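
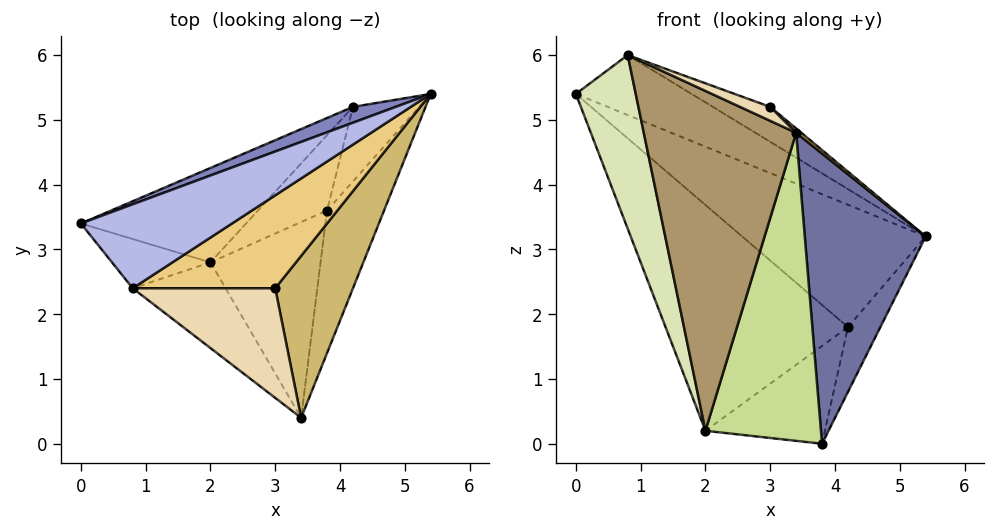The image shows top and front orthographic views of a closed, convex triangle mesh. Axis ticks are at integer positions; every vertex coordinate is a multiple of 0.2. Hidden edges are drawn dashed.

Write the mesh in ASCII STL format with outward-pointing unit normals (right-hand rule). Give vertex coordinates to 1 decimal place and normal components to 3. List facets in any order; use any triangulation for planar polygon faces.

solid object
 facet normal 0.884 -0.420 -0.206
  outer loop
   vertex 3.8 3.6 0.0
   vertex 5.4 5.4 3.2
   vertex 3.4 0.4 4.8
  endloop
 endfacet
 facet normal -0.300 0.946 0.122
  outer loop
   vertex 4.2 5.2 1.8
   vertex 0.0 3.4 5.4
   vertex 5.4 5.4 3.2
  endloop
 endfacet
 facet normal 0.611 0.520 -0.598
  outer loop
   vertex 4.2 5.2 1.8
   vertex 5.4 5.4 3.2
   vertex 3.8 3.6 0.0
  endloop
 endfacet
 facet normal 0.115 0.577 0.808
  outer loop
   vertex 0.8 2.4 6.0
   vertex 5.4 5.4 3.2
   vertex 0.0 3.4 5.4
  endloop
 endfacet
 facet normal -0.587 0.747 -0.312
  outer loop
   vertex 2.0 2.8 0.2
   vertex 0.0 3.4 5.4
   vertex 4.2 5.2 1.8
  endloop
 endfacet
 facet normal -0.387 0.730 -0.563
  outer loop
   vertex 2.0 2.8 0.2
   vertex 4.2 5.2 1.8
   vertex 3.8 3.6 0.0
  endloop
 endfacet
 facet normal 0.301 -0.805 -0.512
  outer loop
   vertex 2.0 2.8 0.2
   vertex 3.8 3.6 0.0
   vertex 3.4 0.4 4.8
  endloop
 endfacet
 facet normal -0.706 -0.681 -0.193
  outer loop
   vertex 2.0 2.8 0.2
   vertex 0.8 2.4 6.0
   vertex 0.0 3.4 5.4
  endloop
 endfacet
 facet normal -0.651 -0.736 -0.186
  outer loop
   vertex 2.0 2.8 0.2
   vertex 3.4 0.4 4.8
   vertex 0.8 2.4 6.0
  endloop
 endfacet
 facet normal 0.655 -0.020 0.756
  outer loop
   vertex 3.0 2.4 5.2
   vertex 3.4 0.4 4.8
   vertex 5.4 5.4 3.2
  endloop
 endfacet
 facet normal 0.322 0.333 0.886
  outer loop
   vertex 3.0 2.4 5.2
   vertex 5.4 5.4 3.2
   vertex 0.8 2.4 6.0
  endloop
 endfacet
 facet normal 0.339 -0.119 0.933
  outer loop
   vertex 3.0 2.4 5.2
   vertex 0.8 2.4 6.0
   vertex 3.4 0.4 4.8
  endloop
 endfacet
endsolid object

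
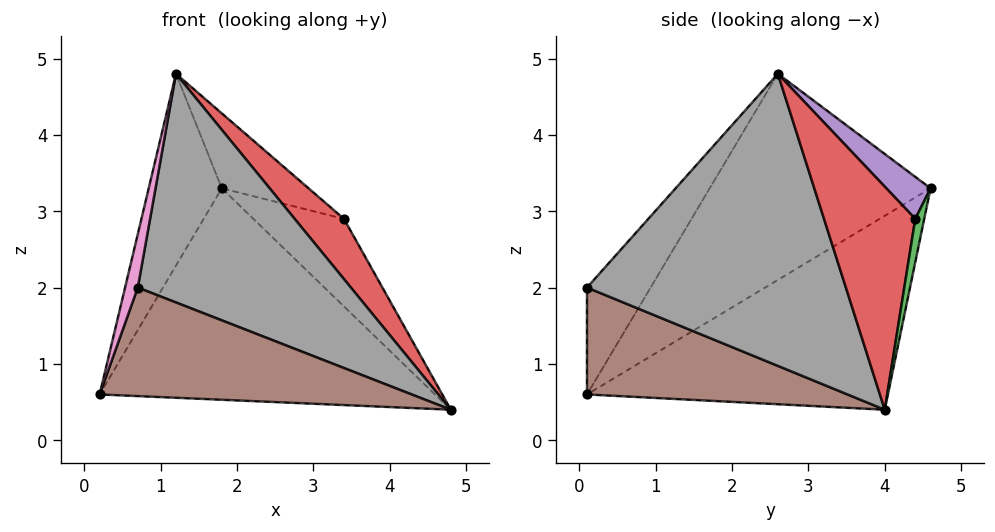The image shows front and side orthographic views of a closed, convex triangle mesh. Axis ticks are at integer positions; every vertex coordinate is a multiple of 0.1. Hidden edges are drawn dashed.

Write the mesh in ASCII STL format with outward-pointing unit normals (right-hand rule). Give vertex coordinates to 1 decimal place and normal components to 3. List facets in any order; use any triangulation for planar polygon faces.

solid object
 facet normal -0.510 0.569 -0.645
  outer loop
   vertex 1.8 4.6 3.3
   vertex 4.8 4.0 0.4
   vertex 0.2 0.1 0.6
  endloop
 endfacet
 facet normal -0.949 0.314 0.039
  outer loop
   vertex 1.2 2.6 4.8
   vertex 1.8 4.6 3.3
   vertex 0.2 0.1 0.6
  endloop
 endfacet
 facet normal 0.098 0.990 -0.104
  outer loop
   vertex 3.4 4.4 2.9
   vertex 4.8 4.0 0.4
   vertex 1.8 4.6 3.3
  endloop
 endfacet
 facet normal 0.765 -0.413 0.494
  outer loop
   vertex 3.4 4.4 2.9
   vertex 1.2 2.6 4.8
   vertex 4.8 4.0 0.4
  endloop
 endfacet
 facet normal 0.268 0.525 0.808
  outer loop
   vertex 3.4 4.4 2.9
   vertex 1.8 4.6 3.3
   vertex 1.2 2.6 4.8
  endloop
 endfacet
 facet normal 0.625 -0.748 -0.223
  outer loop
   vertex 0.7 0.1 2.0
   vertex 0.2 0.1 0.6
   vertex 4.8 4.0 0.4
  endloop
 endfacet
 facet normal -0.925 -0.185 0.331
  outer loop
   vertex 0.7 0.1 2.0
   vertex 1.2 2.6 4.8
   vertex 0.2 0.1 0.6
  endloop
 endfacet
 facet normal 0.709 -0.584 0.395
  outer loop
   vertex 0.7 0.1 2.0
   vertex 4.8 4.0 0.4
   vertex 1.2 2.6 4.8
  endloop
 endfacet
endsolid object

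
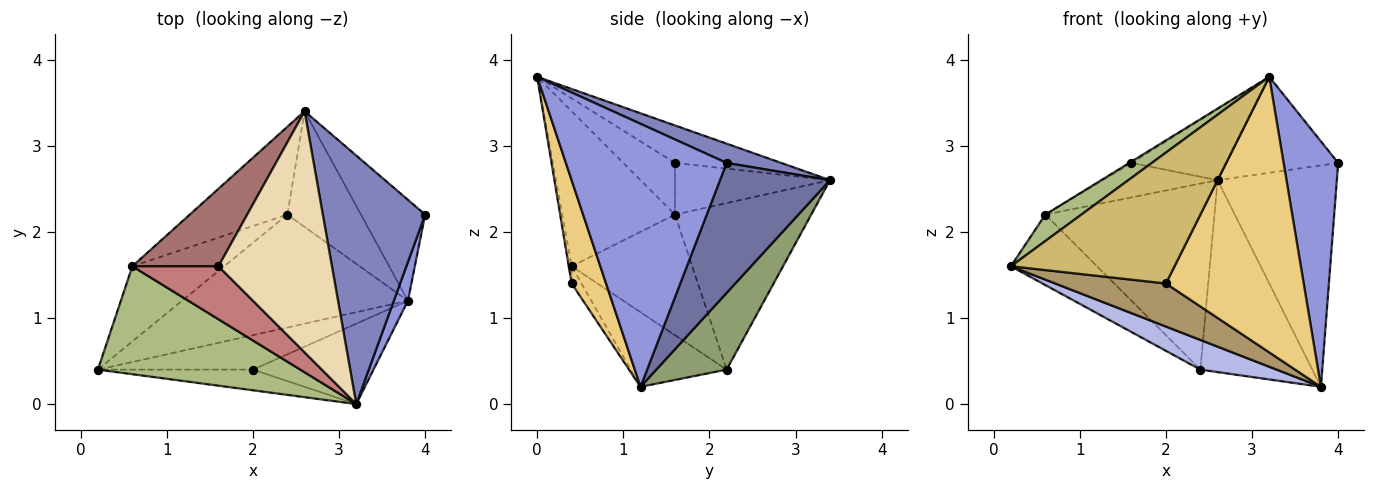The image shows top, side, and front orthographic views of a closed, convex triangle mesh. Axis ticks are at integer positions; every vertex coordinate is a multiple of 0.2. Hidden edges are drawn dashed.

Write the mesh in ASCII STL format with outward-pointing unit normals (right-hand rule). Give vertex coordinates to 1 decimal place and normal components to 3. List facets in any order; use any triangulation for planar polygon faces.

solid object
 facet normal 0.643 0.697 -0.318
  outer loop
   vertex 3.8 1.2 0.2
   vertex 2.6 3.4 2.6
   vertex 4.0 2.2 2.8
  endloop
 endfacet
 facet normal 0.173 0.355 0.919
  outer loop
   vertex 3.2 0.0 3.8
   vertex 4.0 2.2 2.8
   vertex 2.6 3.4 2.6
  endloop
 endfacet
 facet normal 0.946 -0.321 0.051
  outer loop
   vertex 3.2 0.0 3.8
   vertex 3.8 1.2 0.2
   vertex 4.0 2.2 2.8
  endloop
 endfacet
 facet normal -0.304 -0.242 -0.921
  outer loop
   vertex 2.4 2.2 0.4
   vertex 3.8 1.2 0.2
   vertex 0.2 0.4 1.6
  endloop
 endfacet
 facet normal 0.474 0.754 -0.454
  outer loop
   vertex 2.4 2.2 0.4
   vertex 2.6 3.4 2.6
   vertex 3.8 1.2 0.2
  endloop
 endfacet
 facet normal -0.597 -0.191 0.779
  outer loop
   vertex 0.6 1.6 2.2
   vertex 0.2 0.4 1.6
   vertex 3.2 0.0 3.8
  endloop
 endfacet
 facet normal -0.692 0.494 -0.527
  outer loop
   vertex 0.6 1.6 2.2
   vertex 2.4 2.2 0.4
   vertex 0.2 0.4 1.6
  endloop
 endfacet
 facet normal -0.589 0.731 -0.345
  outer loop
   vertex 0.6 1.6 2.2
   vertex 2.6 3.4 2.6
   vertex 2.4 2.2 0.4
  endloop
 endfacet
 facet normal -0.069 -0.779 -0.623
  outer loop
   vertex 2.0 0.4 1.4
   vertex 0.2 0.4 1.6
   vertex 3.8 1.2 0.2
  endloop
 endfacet
 facet normal -0.017 -0.988 -0.156
  outer loop
   vertex 2.0 0.4 1.4
   vertex 3.2 0.0 3.8
   vertex 0.2 0.4 1.6
  endloop
 endfacet
 facet normal 0.233 -0.933 -0.272
  outer loop
   vertex 2.0 0.4 1.4
   vertex 3.8 1.2 0.2
   vertex 3.2 0.0 3.8
  endloop
 endfacet
 facet normal -0.302 0.269 0.914
  outer loop
   vertex 1.6 1.6 2.8
   vertex 3.2 0.0 3.8
   vertex 2.6 3.4 2.6
  endloop
 endfacet
 facet normal -0.481 0.356 0.801
  outer loop
   vertex 1.6 1.6 2.8
   vertex 2.6 3.4 2.6
   vertex 0.6 1.6 2.2
  endloop
 endfacet
 facet normal -0.514 0.021 0.857
  outer loop
   vertex 1.6 1.6 2.8
   vertex 0.6 1.6 2.2
   vertex 3.2 0.0 3.8
  endloop
 endfacet
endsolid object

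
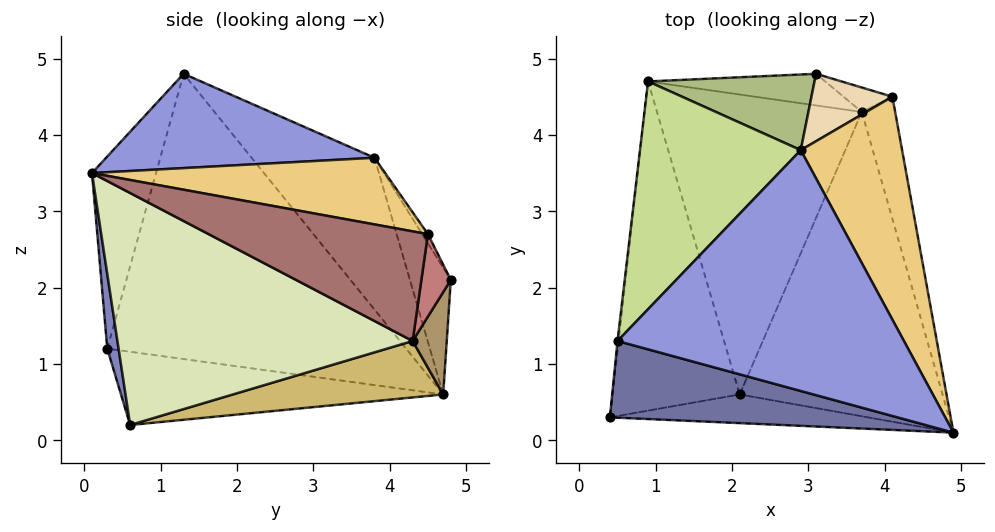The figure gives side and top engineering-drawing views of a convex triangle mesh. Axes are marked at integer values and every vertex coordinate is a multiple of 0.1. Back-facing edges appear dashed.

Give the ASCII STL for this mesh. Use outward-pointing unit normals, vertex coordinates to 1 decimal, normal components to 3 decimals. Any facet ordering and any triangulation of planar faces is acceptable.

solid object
 facet normal -0.179 -0.947 0.268
  outer loop
   vertex 0.5 1.3 4.8
   vertex 0.4 0.3 1.2
   vertex 4.9 0.1 3.5
  endloop
 endfacet
 facet normal 0.057 -0.979 -0.197
  outer loop
   vertex 2.1 0.6 0.2
   vertex 4.9 0.1 3.5
   vertex 0.4 0.3 1.2
  endloop
 endfacet
 facet normal 0.311 0.117 0.943
  outer loop
   vertex 2.9 3.8 3.7
   vertex 0.5 1.3 4.8
   vertex 4.9 0.1 3.5
  endloop
 endfacet
 facet normal -0.498 -0.061 -0.865
  outer loop
   vertex 0.9 4.7 0.6
   vertex 2.1 0.6 0.2
   vertex 0.4 0.3 1.2
  endloop
 endfacet
 facet normal -0.994 0.112 -0.004
  outer loop
   vertex 0.9 4.7 0.6
   vertex 0.4 0.3 1.2
   vertex 0.5 1.3 4.8
  endloop
 endfacet
 facet normal -0.353 0.813 0.464
  outer loop
   vertex 0.9 4.7 0.6
   vertex 2.9 3.8 3.7
   vertex 3.1 4.8 2.1
  endloop
 endfacet
 facet normal -0.491 0.700 0.520
  outer loop
   vertex 0.9 4.7 0.6
   vertex 0.5 1.3 4.8
   vertex 2.9 3.8 3.7
  endloop
 endfacet
 facet normal 0.746 -0.129 -0.653
  outer loop
   vertex 3.7 4.3 1.3
   vertex 4.9 0.1 3.5
   vertex 2.1 0.6 0.2
  endloop
 endfacet
 facet normal 0.225 0.893 -0.389
  outer loop
   vertex 3.7 4.3 1.3
   vertex 0.9 4.7 0.6
   vertex 3.1 4.8 2.1
  endloop
 endfacet
 facet normal 0.262 0.169 -0.950
  outer loop
   vertex 3.7 4.3 1.3
   vertex 2.1 0.6 0.2
   vertex 0.9 4.7 0.6
  endloop
 endfacet
 facet normal 0.533 0.244 0.810
  outer loop
   vertex 4.1 4.5 2.7
   vertex 2.9 3.8 3.7
   vertex 4.9 0.1 3.5
  endloop
 endfacet
 facet normal -0.059 0.850 0.524
  outer loop
   vertex 4.1 4.5 2.7
   vertex 3.1 4.8 2.1
   vertex 2.9 3.8 3.7
  endloop
 endfacet
 facet normal 0.950 0.120 -0.289
  outer loop
   vertex 4.1 4.5 2.7
   vertex 4.9 0.1 3.5
   vertex 3.7 4.3 1.3
  endloop
 endfacet
 facet normal 0.409 0.879 -0.243
  outer loop
   vertex 4.1 4.5 2.7
   vertex 3.7 4.3 1.3
   vertex 3.1 4.8 2.1
  endloop
 endfacet
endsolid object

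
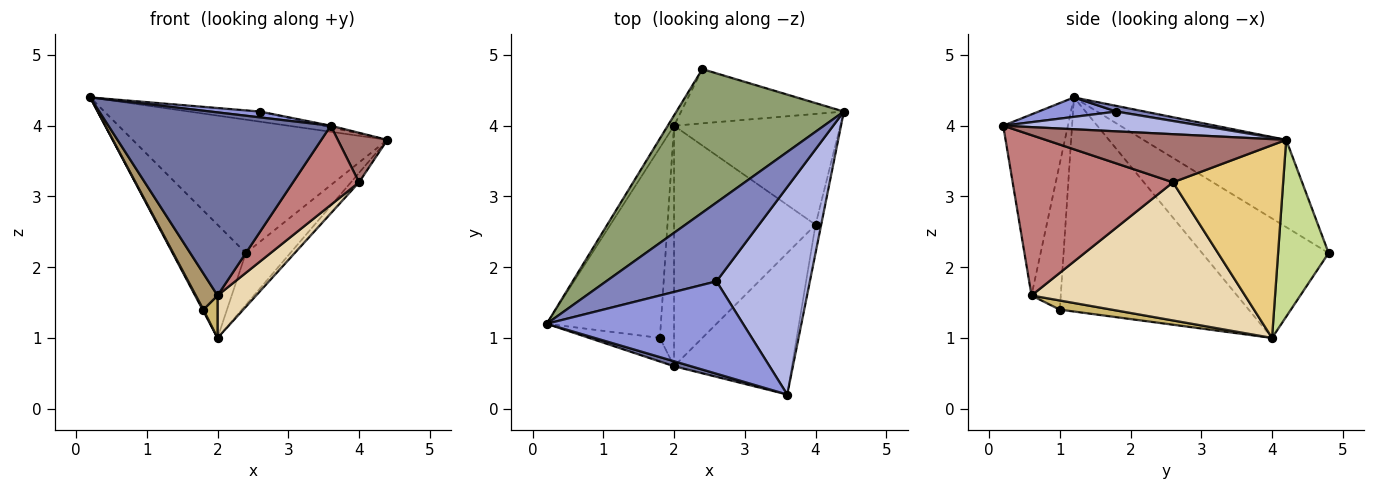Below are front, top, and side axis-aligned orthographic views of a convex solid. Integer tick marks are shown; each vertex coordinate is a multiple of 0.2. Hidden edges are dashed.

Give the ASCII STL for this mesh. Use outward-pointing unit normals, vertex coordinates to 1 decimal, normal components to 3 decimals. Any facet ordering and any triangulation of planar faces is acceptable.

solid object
 facet normal -0.279 -0.960 0.026
  outer loop
   vertex 2.0 0.6 1.6
   vertex 3.6 0.2 4.0
   vertex 0.2 1.2 4.4
  endloop
 endfacet
 facet normal 0.051 0.127 0.991
  outer loop
   vertex 2.6 1.8 4.2
   vertex 4.4 4.2 3.8
   vertex 0.2 1.2 4.4
  endloop
 endfacet
 facet normal 0.098 -0.063 0.993
  outer loop
   vertex 2.6 1.8 4.2
   vertex 0.2 1.2 4.4
   vertex 3.6 0.2 4.0
  endloop
 endfacet
 facet normal 0.207 0.007 0.978
  outer loop
   vertex 2.6 1.8 4.2
   vertex 3.6 0.2 4.0
   vertex 4.4 4.2 3.8
  endloop
 endfacet
 facet normal -0.357 0.636 0.684
  outer loop
   vertex 2.4 4.8 2.2
   vertex 0.2 1.2 4.4
   vertex 4.4 4.2 3.8
  endloop
 endfacet
 facet normal -0.865 0.501 -0.046
  outer loop
   vertex 2.4 4.8 2.2
   vertex 2.0 4.0 1.0
   vertex 0.2 1.2 4.4
  endloop
 endfacet
 facet normal 0.618 0.544 -0.568
  outer loop
   vertex 2.4 4.8 2.2
   vertex 4.4 4.2 3.8
   vertex 2.0 4.0 1.0
  endloop
 endfacet
 facet normal -0.882 -0.004 -0.470
  outer loop
   vertex 1.8 1.0 1.4
   vertex 0.2 1.2 4.4
   vertex 2.0 4.0 1.0
  endloop
 endfacet
 facet normal -0.749 -0.555 -0.362
  outer loop
   vertex 1.8 1.0 1.4
   vertex 2.0 0.6 1.6
   vertex 0.2 1.2 4.4
  endloop
 endfacet
 facet normal 0.537 -0.147 -0.831
  outer loop
   vertex 1.8 1.0 1.4
   vertex 2.0 4.0 1.0
   vertex 2.0 0.6 1.6
  endloop
 endfacet
 facet normal 0.756 0.055 -0.652
  outer loop
   vertex 4.0 2.6 3.2
   vertex 2.0 4.0 1.0
   vertex 4.4 4.2 3.8
  endloop
 endfacet
 facet normal 0.693 -0.125 -0.710
  outer loop
   vertex 4.0 2.6 3.2
   vertex 2.0 0.6 1.6
   vertex 2.0 4.0 1.0
  endloop
 endfacet
 facet normal 0.973 -0.200 -0.114
  outer loop
   vertex 4.0 2.6 3.2
   vertex 4.4 4.2 3.8
   vertex 3.6 0.2 4.0
  endloop
 endfacet
 facet normal 0.765 -0.315 -0.562
  outer loop
   vertex 4.0 2.6 3.2
   vertex 3.6 0.2 4.0
   vertex 2.0 0.6 1.6
  endloop
 endfacet
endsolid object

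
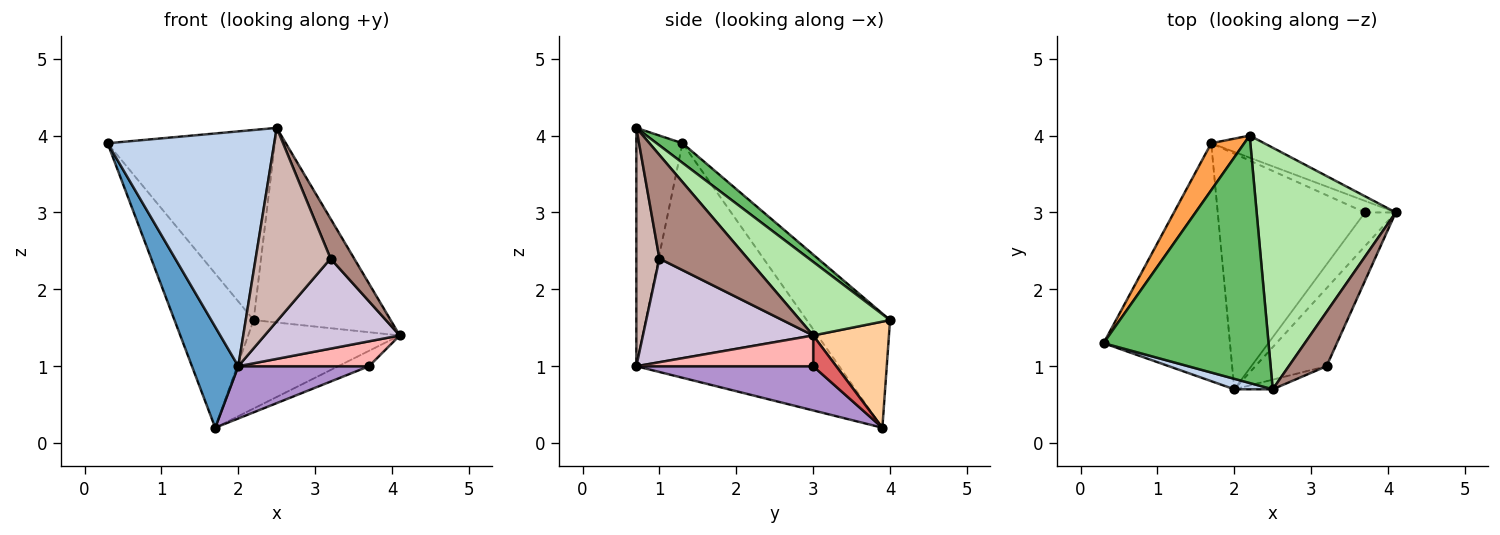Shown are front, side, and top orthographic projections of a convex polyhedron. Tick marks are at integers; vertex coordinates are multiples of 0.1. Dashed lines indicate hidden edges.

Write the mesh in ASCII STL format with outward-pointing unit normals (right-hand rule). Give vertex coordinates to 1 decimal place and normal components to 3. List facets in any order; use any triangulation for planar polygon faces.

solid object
 facet normal -0.863 -0.197 -0.465
  outer loop
   vertex 2.0 0.7 1.0
   vertex 0.3 1.3 3.9
   vertex 1.7 3.9 0.2
  endloop
 endfacet
 facet normal -0.267 -0.963 0.043
  outer loop
   vertex 2.5 0.7 4.1
   vertex 0.3 1.3 3.9
   vertex 2.0 0.7 1.0
  endloop
 endfacet
 facet normal -0.710 0.674 0.205
  outer loop
   vertex 2.2 4.0 1.6
   vertex 1.7 3.9 0.2
   vertex 0.3 1.3 3.9
  endloop
 endfacet
 facet normal 0.436 0.873 -0.218
  outer loop
   vertex 2.2 4.0 1.6
   vertex 4.1 3.0 1.4
   vertex 1.7 3.9 0.2
  endloop
 endfacet
 facet normal 0.094 0.607 0.789
  outer loop
   vertex 2.2 4.0 1.6
   vertex 0.3 1.3 3.9
   vertex 2.5 0.7 4.1
  endloop
 endfacet
 facet normal 0.381 0.580 0.720
  outer loop
   vertex 2.2 4.0 1.6
   vertex 2.5 0.7 4.1
   vertex 4.1 3.0 1.4
  endloop
 endfacet
 facet normal 0.514 0.686 -0.514
  outer loop
   vertex 3.7 3.0 1.0
   vertex 1.7 3.9 0.2
   vertex 4.1 3.0 1.4
  endloop
 endfacet
 facet normal 0.627 -0.463 -0.627
  outer loop
   vertex 3.7 3.0 1.0
   vertex 4.1 3.0 1.4
   vertex 2.0 0.7 1.0
  endloop
 endfacet
 facet normal 0.281 -0.208 -0.937
  outer loop
   vertex 3.7 3.0 1.0
   vertex 2.0 0.7 1.0
   vertex 1.7 3.9 0.2
  endloop
 endfacet
 facet normal 0.690 -0.547 -0.474
  outer loop
   vertex 3.2 1.0 2.4
   vertex 2.0 0.7 1.0
   vertex 4.1 3.0 1.4
  endloop
 endfacet
 facet normal 0.911 -0.244 0.332
  outer loop
   vertex 3.2 1.0 2.4
   vertex 4.1 3.0 1.4
   vertex 2.5 0.7 4.1
  endloop
 endfacet
 facet normal 0.294 -0.955 -0.047
  outer loop
   vertex 3.2 1.0 2.4
   vertex 2.5 0.7 4.1
   vertex 2.0 0.7 1.0
  endloop
 endfacet
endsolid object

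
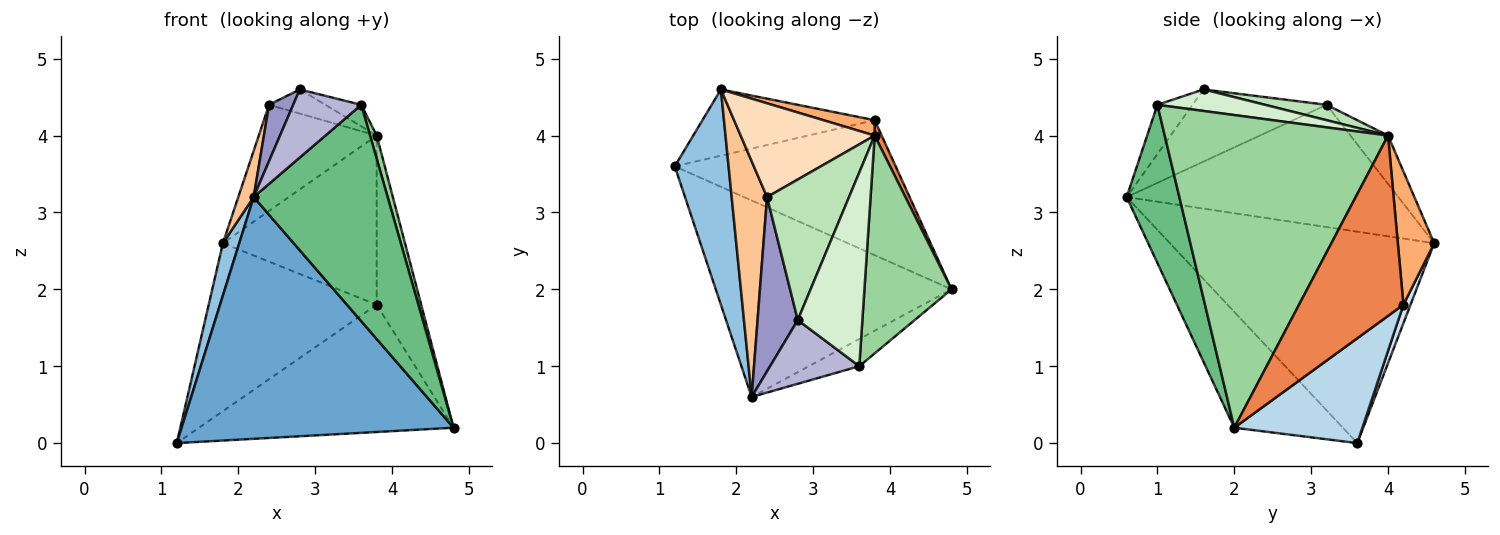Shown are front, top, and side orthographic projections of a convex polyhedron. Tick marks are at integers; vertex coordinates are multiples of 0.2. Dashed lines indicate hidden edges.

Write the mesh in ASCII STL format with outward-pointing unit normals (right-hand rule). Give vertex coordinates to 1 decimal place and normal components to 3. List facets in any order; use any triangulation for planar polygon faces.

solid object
 facet normal -0.296 -0.741 -0.602
  outer loop
   vertex 2.2 0.6 3.2
   vertex 1.2 3.6 0.0
   vertex 4.8 2.0 0.2
  endloop
 endfacet
 facet normal -0.967 -0.060 0.246
  outer loop
   vertex 1.8 4.6 2.6
   vertex 1.2 3.6 0.0
   vertex 2.2 0.6 3.2
  endloop
 endfacet
 facet normal 0.326 0.649 -0.688
  outer loop
   vertex 3.8 4.2 1.8
   vertex 4.8 2.0 0.2
   vertex 1.2 3.6 0.0
  endloop
 endfacet
 facet normal 0.039 0.930 -0.367
  outer loop
   vertex 3.8 4.2 1.8
   vertex 1.2 3.6 0.0
   vertex 1.8 4.6 2.6
  endloop
 endfacet
 facet normal 0.919 0.392 0.036
  outer loop
   vertex 3.8 4.2 1.8
   vertex 3.8 4.0 4.0
   vertex 4.8 2.0 0.2
  endloop
 endfacet
 facet normal 0.229 0.969 0.088
  outer loop
   vertex 3.8 4.2 1.8
   vertex 1.8 4.6 2.6
   vertex 3.8 4.0 4.0
  endloop
 endfacet
 facet normal -0.959 -0.054 0.278
  outer loop
   vertex 2.4 3.2 4.4
   vertex 1.8 4.6 2.6
   vertex 2.2 0.6 3.2
  endloop
 endfacet
 facet normal -0.232 0.729 0.644
  outer loop
   vertex 2.4 3.2 4.4
   vertex 3.8 4.0 4.0
   vertex 1.8 4.6 2.6
  endloop
 endfacet
 facet normal 0.364 -0.924 -0.116
  outer loop
   vertex 3.6 1.0 4.4
   vertex 2.2 0.6 3.2
   vertex 4.8 2.0 0.2
  endloop
 endfacet
 facet normal 0.963 -0.028 0.268
  outer loop
   vertex 3.6 1.0 4.4
   vertex 4.8 2.0 0.2
   vertex 3.8 4.0 4.0
  endloop
 endfacet
 facet normal 0.182 0.167 0.969
  outer loop
   vertex 2.8 1.6 4.6
   vertex 3.8 4.0 4.0
   vertex 2.4 3.2 4.4
  endloop
 endfacet
 facet normal 0.314 0.105 0.943
  outer loop
   vertex 2.8 1.6 4.6
   vertex 3.6 1.0 4.4
   vertex 3.8 4.0 4.0
  endloop
 endfacet
 facet normal -0.863 -0.156 0.481
  outer loop
   vertex 2.8 1.6 4.6
   vertex 2.4 3.2 4.4
   vertex 2.2 0.6 3.2
  endloop
 endfacet
 facet normal -0.353 -0.683 0.639
  outer loop
   vertex 2.8 1.6 4.6
   vertex 2.2 0.6 3.2
   vertex 3.6 1.0 4.4
  endloop
 endfacet
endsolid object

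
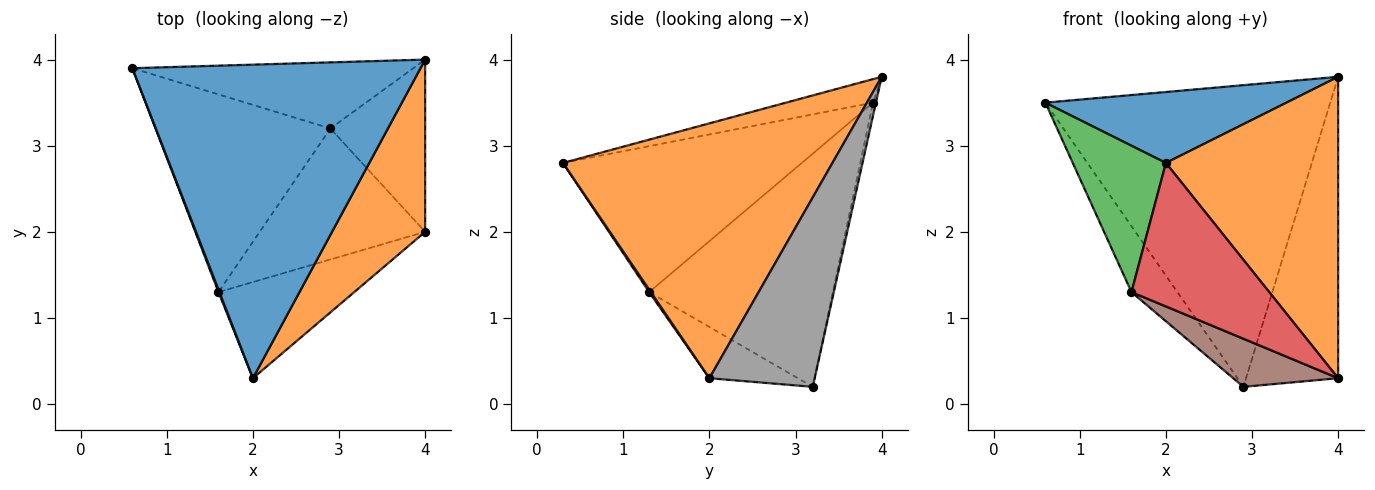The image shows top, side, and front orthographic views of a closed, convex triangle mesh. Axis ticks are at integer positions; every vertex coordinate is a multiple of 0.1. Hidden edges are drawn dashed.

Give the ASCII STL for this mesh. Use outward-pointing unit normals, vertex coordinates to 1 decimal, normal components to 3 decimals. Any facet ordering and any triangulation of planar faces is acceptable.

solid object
 facet normal -0.079 -0.220 0.972
  outer loop
   vertex 4.0 4.0 3.8
   vertex 0.6 3.9 3.5
   vertex 2.0 0.3 2.8
  endloop
 endfacet
 facet normal 0.805 -0.515 0.294
  outer loop
   vertex 4.0 4.0 3.8
   vertex 2.0 0.3 2.8
   vertex 4.0 2.0 0.3
  endloop
 endfacet
 facet normal -0.932 -0.363 0.006
  outer loop
   vertex 1.6 1.3 1.3
   vertex 2.0 0.3 2.8
   vertex 0.6 3.9 3.5
  endloop
 endfacet
 facet normal 0.010 -0.831 -0.557
  outer loop
   vertex 1.6 1.3 1.3
   vertex 4.0 2.0 0.3
   vertex 2.0 0.3 2.8
  endloop
 endfacet
 facet normal -0.784 0.196 -0.588
  outer loop
   vertex 2.9 3.2 0.2
   vertex 1.6 1.3 1.3
   vertex 0.6 3.9 3.5
  endloop
 endfacet
 facet normal -0.279 -0.331 -0.901
  outer loop
   vertex 2.9 3.2 0.2
   vertex 4.0 2.0 0.3
   vertex 1.6 1.3 1.3
  endloop
 endfacet
 facet normal -0.010 0.977 -0.214
  outer loop
   vertex 2.9 3.2 0.2
   vertex 0.6 3.9 3.5
   vertex 4.0 4.0 3.8
  endloop
 endfacet
 facet normal 0.704 0.616 -0.352
  outer loop
   vertex 2.9 3.2 0.2
   vertex 4.0 4.0 3.8
   vertex 4.0 2.0 0.3
  endloop
 endfacet
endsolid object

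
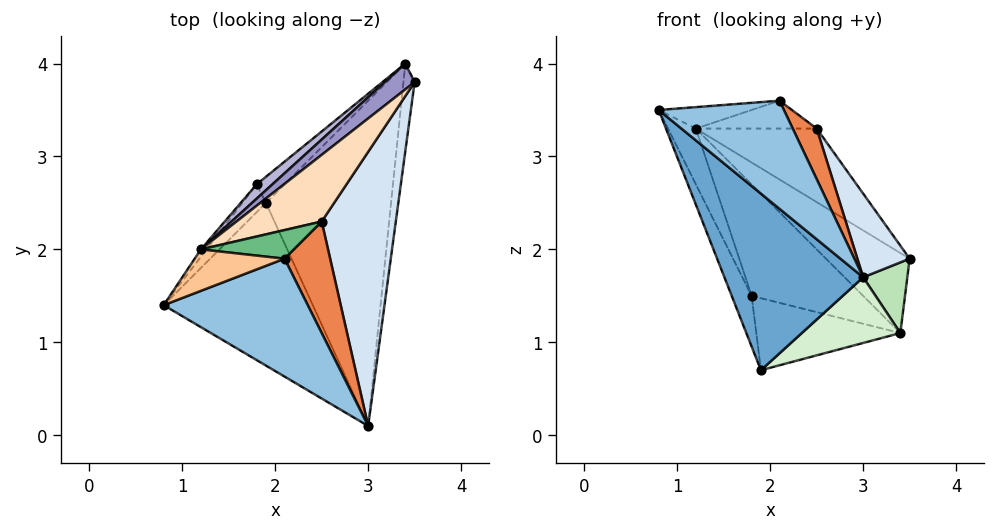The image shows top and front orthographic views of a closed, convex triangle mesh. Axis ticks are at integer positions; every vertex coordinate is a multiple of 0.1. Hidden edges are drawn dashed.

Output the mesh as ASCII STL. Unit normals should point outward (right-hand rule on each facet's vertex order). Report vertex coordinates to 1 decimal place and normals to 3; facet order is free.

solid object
 facet normal -0.703 -0.523 -0.482
  outer loop
   vertex 1.9 2.5 0.7
   vertex 3.0 0.1 1.7
   vertex 0.8 1.4 3.5
  endloop
 endfacet
 facet normal 0.199 -0.663 0.722
  outer loop
   vertex 2.1 1.9 3.6
   vertex 0.8 1.4 3.5
   vertex 3.0 0.1 1.7
  endloop
 endfacet
 facet normal -0.903 0.376 -0.207
  outer loop
   vertex 1.8 2.7 1.5
   vertex 1.9 2.5 0.7
   vertex 0.8 1.4 3.5
  endloop
 endfacet
 facet normal 0.871 -0.143 0.469
  outer loop
   vertex 2.5 2.3 3.3
   vertex 3.0 0.1 1.7
   vertex 3.5 3.8 1.9
  endloop
 endfacet
 facet normal 0.739 -0.278 0.614
  outer loop
   vertex 2.5 2.3 3.3
   vertex 2.1 1.9 3.6
   vertex 3.0 0.1 1.7
  endloop
 endfacet
 facet normal -0.841 0.537 -0.072
  outer loop
   vertex 1.2 2.0 3.3
   vertex 1.8 2.7 1.5
   vertex 0.8 1.4 3.5
  endloop
 endfacet
 facet normal -0.238 0.446 0.863
  outer loop
   vertex 1.2 2.0 3.3
   vertex 0.8 1.4 3.5
   vertex 2.1 1.9 3.6
  endloop
 endfacet
 facet normal -0.169 0.730 0.662
  outer loop
   vertex 1.2 2.0 3.3
   vertex 2.5 2.3 3.3
   vertex 3.5 3.8 1.9
  endloop
 endfacet
 facet normal -0.159 0.689 0.707
  outer loop
   vertex 1.2 2.0 3.3
   vertex 2.1 1.9 3.6
   vertex 2.5 2.3 3.3
  endloop
 endfacet
 facet normal -0.647 0.717 -0.260
  outer loop
   vertex 3.4 4.0 1.1
   vertex 1.9 2.5 0.7
   vertex 1.8 2.7 1.5
  endloop
 endfacet
 facet normal 0.980 -0.124 -0.154
  outer loop
   vertex 3.4 4.0 1.1
   vertex 3.5 3.8 1.9
   vertex 3.0 0.1 1.7
  endloop
 endfacet
 facet normal 0.417 -0.180 -0.891
  outer loop
   vertex 3.4 4.0 1.1
   vertex 3.0 0.1 1.7
   vertex 1.9 2.5 0.7
  endloop
 endfacet
 facet normal -0.487 0.831 0.269
  outer loop
   vertex 3.4 4.0 1.1
   vertex 1.2 2.0 3.3
   vertex 3.5 3.8 1.9
  endloop
 endfacet
 facet normal -0.612 0.784 0.101
  outer loop
   vertex 3.4 4.0 1.1
   vertex 1.8 2.7 1.5
   vertex 1.2 2.0 3.3
  endloop
 endfacet
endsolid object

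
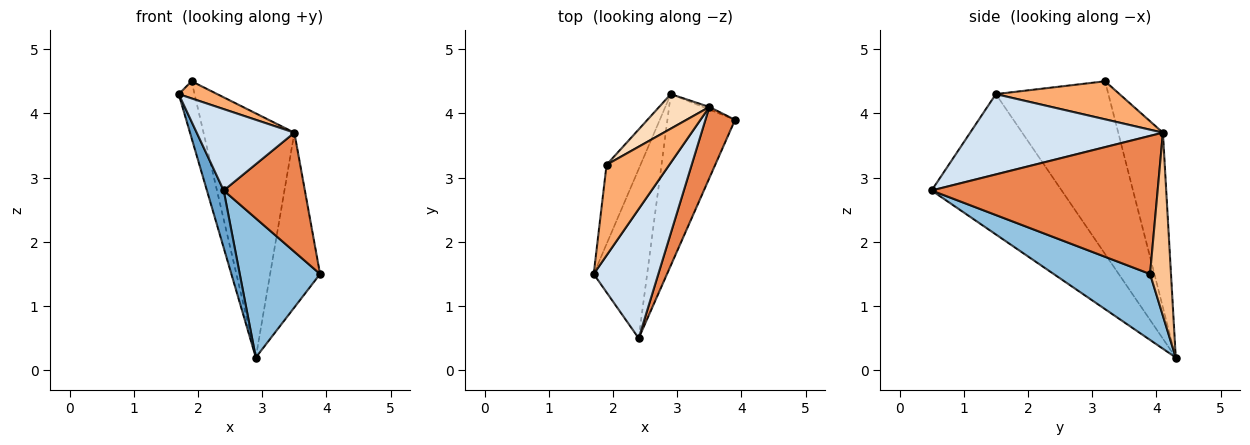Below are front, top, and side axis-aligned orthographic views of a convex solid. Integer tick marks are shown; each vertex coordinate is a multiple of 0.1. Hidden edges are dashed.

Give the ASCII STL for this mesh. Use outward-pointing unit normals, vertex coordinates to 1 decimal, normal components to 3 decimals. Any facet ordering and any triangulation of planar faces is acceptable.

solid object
 facet normal -0.928 -0.120 -0.353
  outer loop
   vertex 2.9 4.3 0.2
   vertex 2.4 0.5 2.8
   vertex 1.7 1.5 4.3
  endloop
 endfacet
 facet normal 0.603 -0.503 -0.619
  outer loop
   vertex 2.9 4.3 0.2
   vertex 3.9 3.9 1.5
   vertex 2.4 0.5 2.8
  endloop
 endfacet
 facet normal -0.972 0.137 -0.191
  outer loop
   vertex 1.9 3.2 4.5
   vertex 2.9 4.3 0.2
   vertex 1.7 1.5 4.3
  endloop
 endfacet
 facet normal 0.725 -0.367 0.583
  outer loop
   vertex 3.5 4.1 3.7
   vertex 1.7 1.5 4.3
   vertex 2.4 0.5 2.8
  endloop
 endfacet
 facet normal 0.923 -0.331 0.198
  outer loop
   vertex 3.5 4.1 3.7
   vertex 2.4 0.5 2.8
   vertex 3.9 3.9 1.5
  endloop
 endfacet
 facet normal 0.512 -0.160 0.844
  outer loop
   vertex 3.5 4.1 3.7
   vertex 1.9 3.2 4.5
   vertex 1.7 1.5 4.3
  endloop
 endfacet
 facet normal 0.387 0.922 -0.014
  outer loop
   vertex 3.5 4.1 3.7
   vertex 3.9 3.9 1.5
   vertex 2.9 4.3 0.2
  endloop
 endfacet
 facet normal -0.438 0.890 0.126
  outer loop
   vertex 3.5 4.1 3.7
   vertex 2.9 4.3 0.2
   vertex 1.9 3.2 4.5
  endloop
 endfacet
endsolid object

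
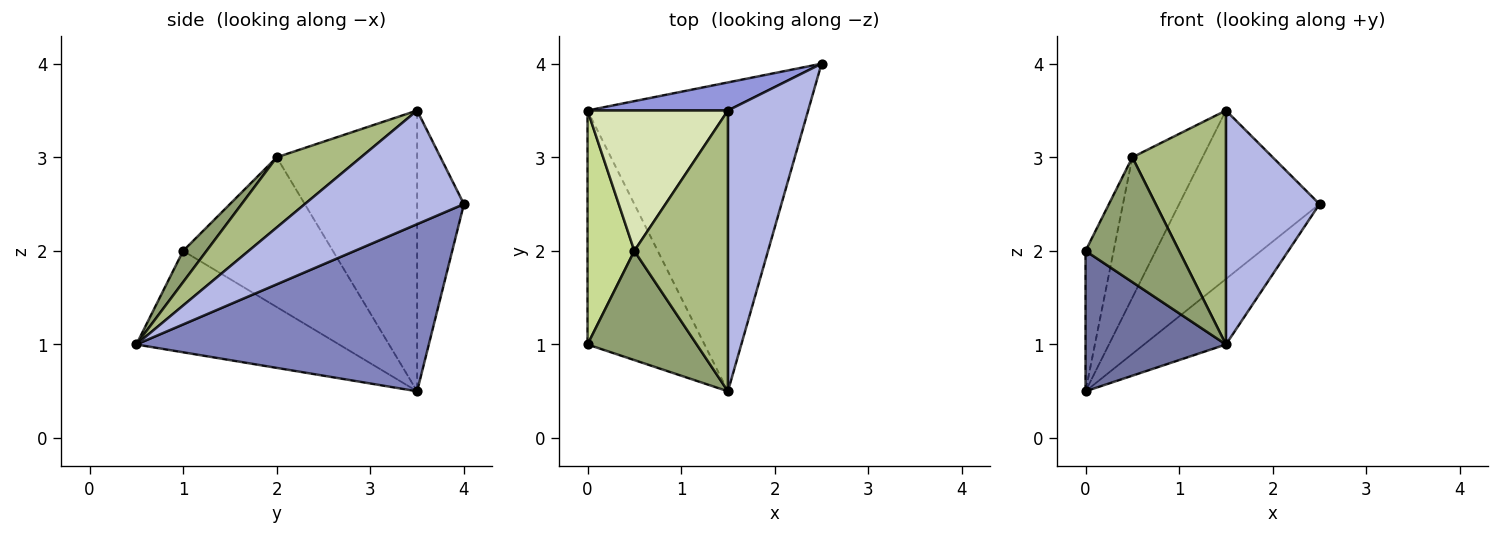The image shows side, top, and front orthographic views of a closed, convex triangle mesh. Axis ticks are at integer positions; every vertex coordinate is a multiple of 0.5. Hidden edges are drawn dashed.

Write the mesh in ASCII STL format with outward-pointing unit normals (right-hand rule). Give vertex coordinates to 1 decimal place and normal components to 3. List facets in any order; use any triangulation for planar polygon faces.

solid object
 facet normal -0.596 -0.413 -0.688
  outer loop
   vertex 1.5 0.5 1.0
   vertex 0.0 1.0 2.0
   vertex 0.0 3.5 0.5
  endloop
 endfacet
 facet normal 0.595 0.167 -0.786
  outer loop
   vertex 1.5 0.5 1.0
   vertex 0.0 3.5 0.5
   vertex 2.5 4.0 2.5
  endloop
 endfacet
 facet normal -0.312 0.937 0.156
  outer loop
   vertex 1.5 3.5 3.5
   vertex 2.5 4.0 2.5
   vertex 0.0 3.5 0.5
  endloop
 endfacet
 facet normal 0.736 -0.433 0.520
  outer loop
   vertex 1.5 3.5 3.5
   vertex 1.5 0.5 1.0
   vertex 2.5 4.0 2.5
  endloop
 endfacet
 facet normal 0.185 -0.740 0.647
  outer loop
   vertex 0.5 2.0 3.0
   vertex 0.0 1.0 2.0
   vertex 1.5 0.5 1.0
  endloop
 endfacet
 facet normal 0.499 -0.555 0.666
  outer loop
   vertex 0.5 2.0 3.0
   vertex 1.5 0.5 1.0
   vertex 1.5 3.5 3.5
  endloop
 endfacet
 facet normal -0.940 0.176 0.294
  outer loop
   vertex 0.5 2.0 3.0
   vertex 0.0 3.5 0.5
   vertex 0.0 1.0 2.0
  endloop
 endfacet
 facet normal -0.816 0.408 0.408
  outer loop
   vertex 0.5 2.0 3.0
   vertex 1.5 3.5 3.5
   vertex 0.0 3.5 0.5
  endloop
 endfacet
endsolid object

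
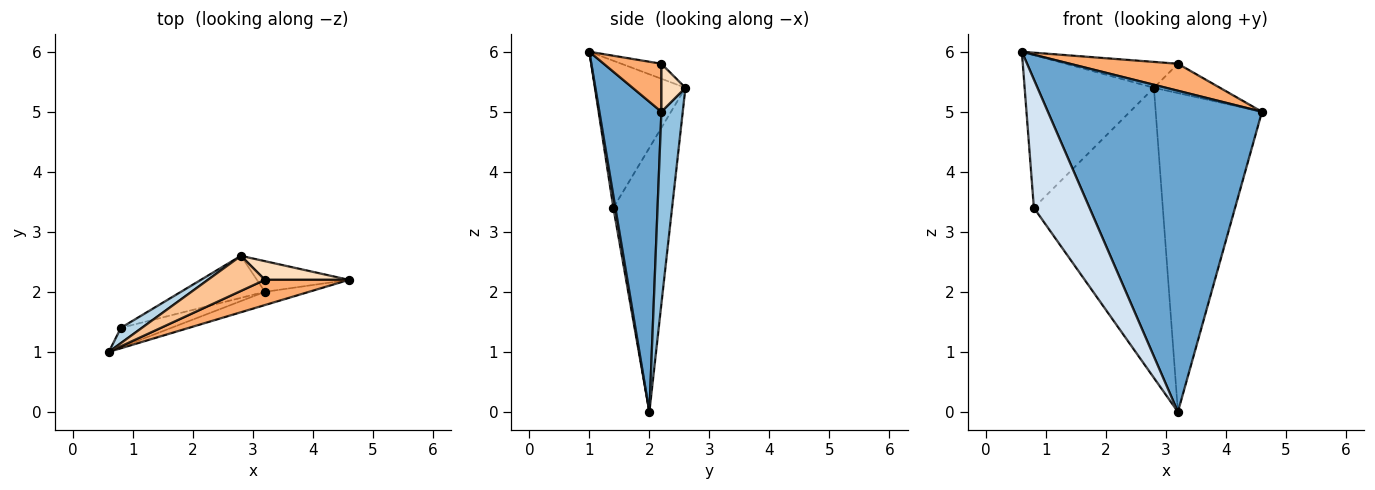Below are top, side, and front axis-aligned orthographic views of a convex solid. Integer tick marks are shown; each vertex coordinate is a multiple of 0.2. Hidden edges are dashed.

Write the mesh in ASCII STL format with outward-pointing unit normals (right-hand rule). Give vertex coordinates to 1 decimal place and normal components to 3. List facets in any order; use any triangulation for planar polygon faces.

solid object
 facet normal 0.278 -0.960 -0.039
  outer loop
   vertex 3.2 2.0 0.0
   vertex 4.6 2.2 5.0
   vertex 0.6 1.0 6.0
  endloop
 endfacet
 facet normal 0.196 0.976 -0.094
  outer loop
   vertex 3.2 2.0 0.0
   vertex 2.8 2.6 5.4
   vertex 4.6 2.2 5.0
  endloop
 endfacet
 facet normal -0.572 0.816 0.082
  outer loop
   vertex 0.8 1.4 3.4
   vertex 0.6 1.0 6.0
   vertex 2.8 2.6 5.4
  endloop
 endfacet
 facet normal 0.036 -0.988 -0.149
  outer loop
   vertex 0.8 1.4 3.4
   vertex 3.2 2.0 0.0
   vertex 0.6 1.0 6.0
  endloop
 endfacet
 facet normal -0.411 0.902 -0.131
  outer loop
   vertex 0.8 1.4 3.4
   vertex 2.8 2.6 5.4
   vertex 3.2 2.0 0.0
  endloop
 endfacet
 facet normal 0.363 -0.681 0.636
  outer loop
   vertex 3.2 2.2 5.8
   vertex 0.6 1.0 6.0
   vertex 4.6 2.2 5.0
  endloop
 endfacet
 facet normal -0.207 0.580 0.788
  outer loop
   vertex 3.2 2.2 5.8
   vertex 2.8 2.6 5.4
   vertex 0.6 1.0 6.0
  endloop
 endfacet
 facet normal 0.293 0.807 0.513
  outer loop
   vertex 3.2 2.2 5.8
   vertex 4.6 2.2 5.0
   vertex 2.8 2.6 5.4
  endloop
 endfacet
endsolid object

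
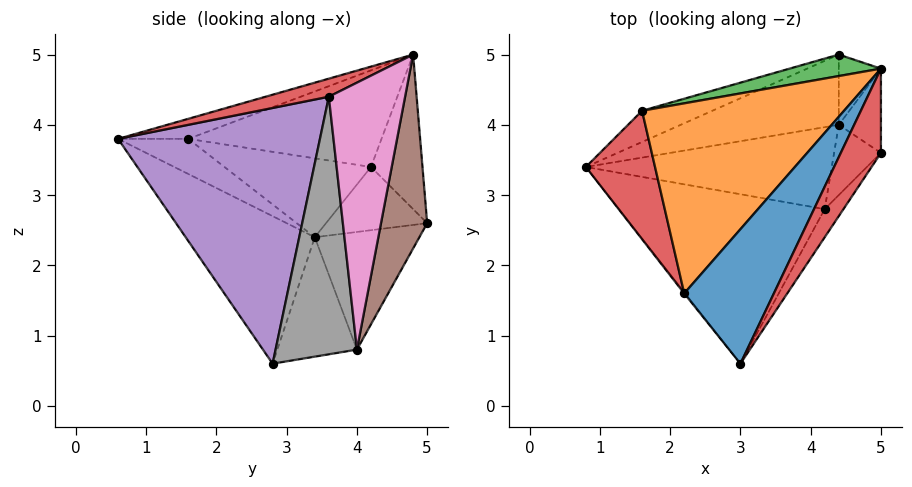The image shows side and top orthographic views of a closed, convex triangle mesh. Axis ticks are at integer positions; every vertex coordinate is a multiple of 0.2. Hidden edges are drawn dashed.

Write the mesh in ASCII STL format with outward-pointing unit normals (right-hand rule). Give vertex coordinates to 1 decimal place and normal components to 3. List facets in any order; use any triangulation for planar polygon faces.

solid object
 facet normal -0.441 -0.654 -0.615
  outer loop
   vertex 4.2 2.8 0.6
   vertex 3.0 0.6 3.8
   vertex 0.8 3.4 2.4
  endloop
 endfacet
 facet normal -0.355 0.848 -0.394
  outer loop
   vertex 1.6 4.2 3.4
   vertex 4.4 5.0 2.6
   vertex 0.8 3.4 2.4
  endloop
 endfacet
 facet normal -0.235 0.962 0.139
  outer loop
   vertex 1.6 4.2 3.4
   vertex 5.0 4.8 5.0
   vertex 4.4 5.0 2.6
  endloop
 endfacet
 facet normal 0.373 -0.415 0.830
  outer loop
   vertex 5.0 3.6 4.4
   vertex 5.0 4.8 5.0
   vertex 3.0 0.6 3.8
  endloop
 endfacet
 facet normal 0.836 -0.545 -0.061
  outer loop
   vertex 5.0 3.6 4.4
   vertex 3.0 0.6 3.8
   vertex 4.2 2.8 0.6
  endloop
 endfacet
 facet normal 0.913 0.357 -0.198
  outer loop
   vertex 4.4 4.0 0.8
   vertex 4.4 5.0 2.6
   vertex 5.0 4.8 5.0
  endloop
 endfacet
 facet normal 0.985 0.078 -0.155
  outer loop
   vertex 4.4 4.0 0.8
   vertex 5.0 4.8 5.0
   vertex 5.0 3.6 4.4
  endloop
 endfacet
 facet normal 0.975 -0.133 -0.177
  outer loop
   vertex 4.4 4.0 0.8
   vertex 5.0 3.6 4.4
   vertex 4.2 2.8 0.6
  endloop
 endfacet
 facet normal -0.426 0.217 -0.878
  outer loop
   vertex 4.4 4.0 0.8
   vertex 4.2 2.8 0.6
   vertex 0.8 3.4 2.4
  endloop
 endfacet
 facet normal -0.340 0.822 -0.457
  outer loop
   vertex 4.4 4.0 0.8
   vertex 0.8 3.4 2.4
   vertex 4.4 5.0 2.6
  endloop
 endfacet
 facet normal -0.215 -0.172 0.961
  outer loop
   vertex 2.2 1.6 3.8
   vertex 3.0 0.6 3.8
   vertex 5.0 4.8 5.0
  endloop
 endfacet
 facet normal -0.431 0.039 0.901
  outer loop
   vertex 2.2 1.6 3.8
   vertex 5.0 4.8 5.0
   vertex 1.6 4.2 3.4
  endloop
 endfacet
 facet normal -0.781 -0.625 -0.022
  outer loop
   vertex 2.2 1.6 3.8
   vertex 0.8 3.4 2.4
   vertex 3.0 0.6 3.8
  endloop
 endfacet
 facet normal -0.750 -0.072 0.658
  outer loop
   vertex 2.2 1.6 3.8
   vertex 1.6 4.2 3.4
   vertex 0.8 3.4 2.4
  endloop
 endfacet
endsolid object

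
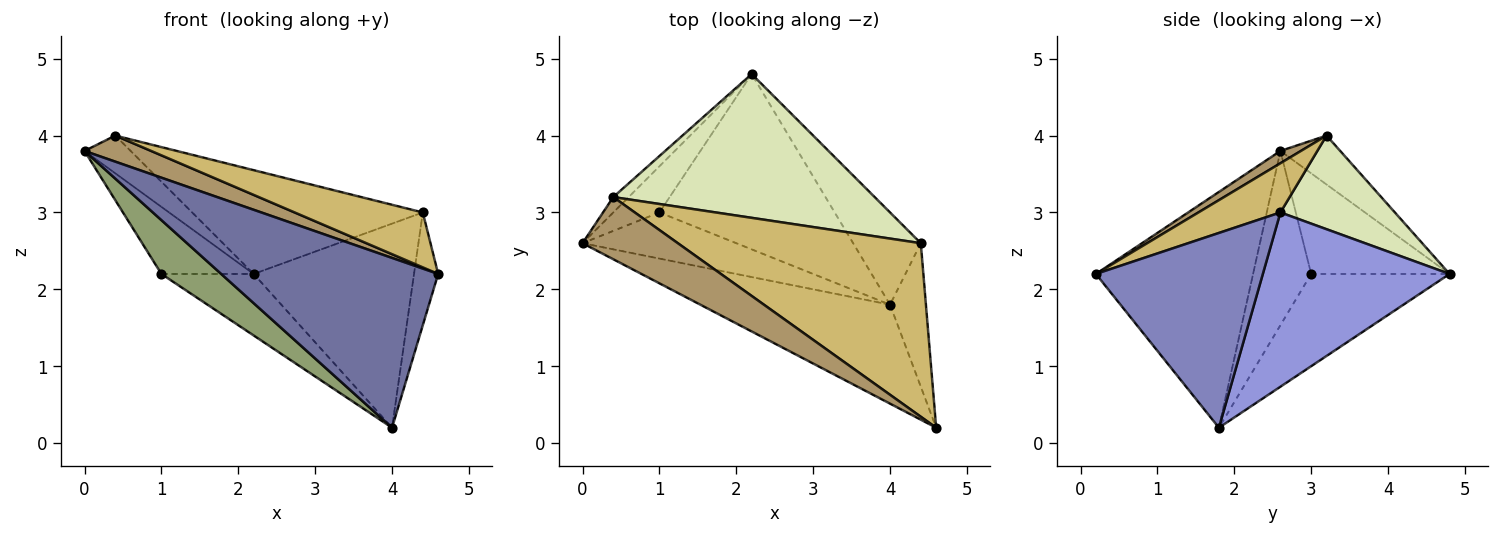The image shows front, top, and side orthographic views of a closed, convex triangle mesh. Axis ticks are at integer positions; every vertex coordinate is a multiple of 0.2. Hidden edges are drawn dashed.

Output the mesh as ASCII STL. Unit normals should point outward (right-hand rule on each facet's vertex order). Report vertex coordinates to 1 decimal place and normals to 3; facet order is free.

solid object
 facet normal -0.531 -0.732 -0.427
  outer loop
   vertex 4.0 1.8 0.2
   vertex 4.6 0.2 2.2
   vertex 0.0 2.6 3.8
  endloop
 endfacet
 facet normal 0.974 0.141 -0.179
  outer loop
   vertex 4.4 2.6 3.0
   vertex 4.6 0.2 2.2
   vertex 4.0 1.8 0.2
  endloop
 endfacet
 facet normal 0.728 0.625 -0.283
  outer loop
   vertex 4.4 2.6 3.0
   vertex 4.0 1.8 0.2
   vertex 2.2 4.8 2.2
  endloop
 endfacet
 facet normal -0.777 0.518 -0.356
  outer loop
   vertex 1.0 3.0 2.2
   vertex 0.0 2.6 3.8
   vertex 2.2 4.8 2.2
  endloop
 endfacet
 facet normal -0.594 -0.611 -0.524
  outer loop
   vertex 1.0 3.0 2.2
   vertex 4.0 1.8 0.2
   vertex 0.0 2.6 3.8
  endloop
 endfacet
 facet normal -0.445 0.297 -0.845
  outer loop
   vertex 1.0 3.0 2.2
   vertex 2.2 4.8 2.2
   vertex 4.0 1.8 0.2
  endloop
 endfacet
 facet normal -0.768 0.593 -0.241
  outer loop
   vertex 0.4 3.2 4.0
   vertex 2.2 4.8 2.2
   vertex 0.0 2.6 3.8
  endloop
 endfacet
 facet normal 0.279 0.562 0.779
  outer loop
   vertex 0.4 3.2 4.0
   vertex 4.4 2.6 3.0
   vertex 2.2 4.8 2.2
  endloop
 endfacet
 facet normal 0.118 -0.384 0.916
  outer loop
   vertex 0.4 3.2 4.0
   vertex 0.0 2.6 3.8
   vertex 4.6 0.2 2.2
  endloop
 endfacet
 facet normal 0.190 -0.296 0.936
  outer loop
   vertex 0.4 3.2 4.0
   vertex 4.6 0.2 2.2
   vertex 4.4 2.6 3.0
  endloop
 endfacet
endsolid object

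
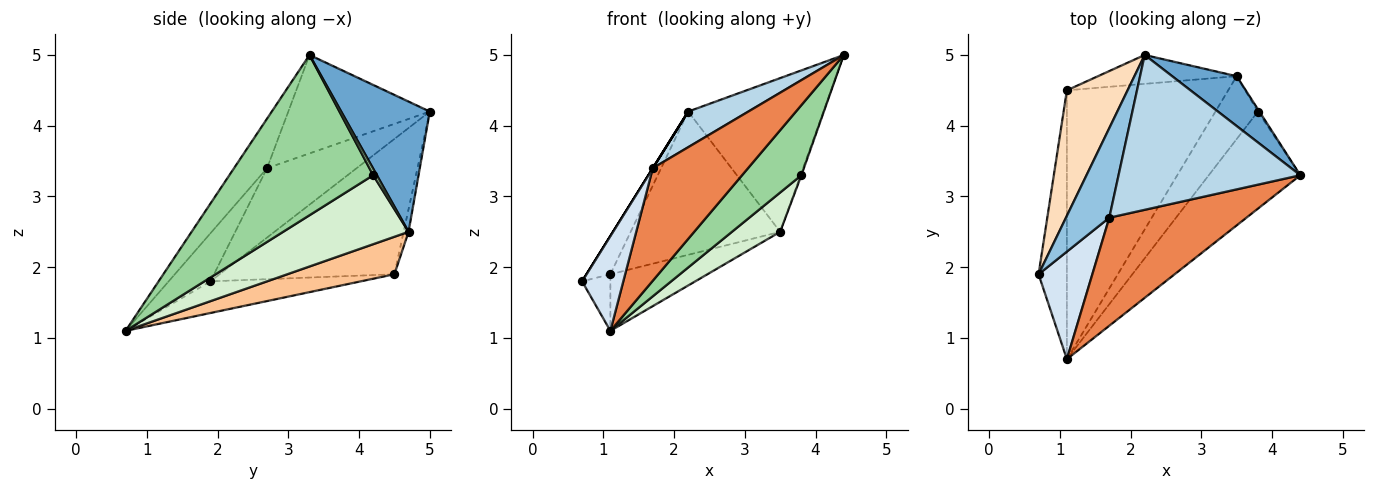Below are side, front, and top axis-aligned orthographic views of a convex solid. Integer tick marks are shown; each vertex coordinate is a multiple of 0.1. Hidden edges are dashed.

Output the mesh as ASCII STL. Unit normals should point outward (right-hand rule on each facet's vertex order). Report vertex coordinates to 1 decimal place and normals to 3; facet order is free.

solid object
 facet normal 0.529 0.807 0.262
  outer loop
   vertex 3.5 4.7 2.5
   vertex 2.2 5.0 4.2
   vertex 4.4 3.3 5.0
  endloop
 endfacet
 facet normal -0.848 0.000 0.530
  outer loop
   vertex 1.7 2.7 3.4
   vertex 2.2 5.0 4.2
   vertex 0.7 1.9 1.8
  endloop
 endfacet
 facet normal -0.467 -0.198 0.862
  outer loop
   vertex 1.7 2.7 3.4
   vertex 4.4 3.3 5.0
   vertex 2.2 5.0 4.2
  endloop
 endfacet
 facet normal -0.557 -0.549 0.623
  outer loop
   vertex 1.7 2.7 3.4
   vertex 0.7 1.9 1.8
   vertex 1.1 0.7 1.1
  endloop
 endfacet
 facet normal -0.243 -0.700 0.672
  outer loop
   vertex 1.7 2.7 3.4
   vertex 1.1 0.7 1.1
   vertex 4.4 3.3 5.0
  endloop
 endfacet
 facet normal -0.738 0.139 -0.660
  outer loop
   vertex 1.1 4.5 1.9
   vertex 1.1 0.7 1.1
   vertex 0.7 1.9 1.8
  endloop
 endfacet
 facet normal 0.222 0.201 -0.954
  outer loop
   vertex 1.1 4.5 1.9
   vertex 3.5 4.7 2.5
   vertex 1.1 0.7 1.1
  endloop
 endfacet
 facet normal -0.905 0.124 0.406
  outer loop
   vertex 1.1 4.5 1.9
   vertex 0.7 1.9 1.8
   vertex 2.2 5.0 4.2
  endloop
 endfacet
 facet normal -0.032 0.980 -0.198
  outer loop
   vertex 1.1 4.5 1.9
   vertex 2.2 5.0 4.2
   vertex 3.5 4.7 2.5
  endloop
 endfacet
 facet normal 0.817 -0.337 -0.467
  outer loop
   vertex 3.8 4.2 3.3
   vertex 4.4 3.3 5.0
   vertex 1.1 0.7 1.1
  endloop
 endfacet
 facet normal 0.951 0.219 -0.219
  outer loop
   vertex 3.8 4.2 3.3
   vertex 3.5 4.7 2.5
   vertex 4.4 3.3 5.0
  endloop
 endfacet
 facet normal 0.809 -0.311 -0.498
  outer loop
   vertex 3.8 4.2 3.3
   vertex 1.1 0.7 1.1
   vertex 3.5 4.7 2.5
  endloop
 endfacet
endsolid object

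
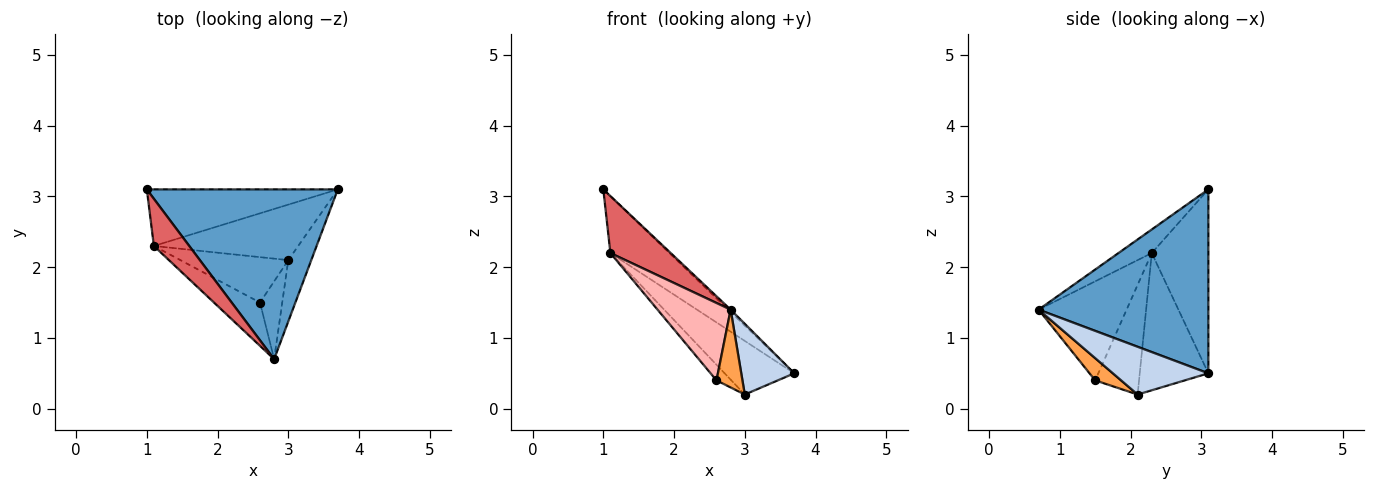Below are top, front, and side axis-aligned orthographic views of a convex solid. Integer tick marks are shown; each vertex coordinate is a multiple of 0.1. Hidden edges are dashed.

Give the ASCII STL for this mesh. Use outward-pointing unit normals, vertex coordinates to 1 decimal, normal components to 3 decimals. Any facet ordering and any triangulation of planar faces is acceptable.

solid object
 facet normal 0.694 0.010 0.720
  outer loop
   vertex 2.8 0.7 1.4
   vertex 3.7 3.1 0.5
   vertex 1.0 3.1 3.1
  endloop
 endfacet
 facet normal 0.806 -0.448 -0.388
  outer loop
   vertex 3.0 2.1 0.2
   vertex 3.7 3.1 0.5
   vertex 2.8 0.7 1.4
  endloop
 endfacet
 facet normal 0.577 -0.577 -0.577
  outer loop
   vertex 2.6 1.5 0.4
   vertex 3.0 2.1 0.2
   vertex 2.8 0.7 1.4
  endloop
 endfacet
 facet normal -0.562 0.586 -0.584
  outer loop
   vertex 1.1 2.3 2.2
   vertex 1.0 3.1 3.1
   vertex 3.7 3.1 0.5
  endloop
 endfacet
 facet normal -0.565 0.573 -0.594
  outer loop
   vertex 1.1 2.3 2.2
   vertex 3.7 3.1 0.5
   vertex 3.0 2.1 0.2
  endloop
 endfacet
 facet normal -0.693 0.235 -0.682
  outer loop
   vertex 1.1 2.3 2.2
   vertex 3.0 2.1 0.2
   vertex 2.6 1.5 0.4
  endloop
 endfacet
 facet normal -0.391 -0.709 0.587
  outer loop
   vertex 1.1 2.3 2.2
   vertex 2.8 0.7 1.4
   vertex 1.0 3.1 3.1
  endloop
 endfacet
 facet normal -0.725 -0.602 -0.336
  outer loop
   vertex 1.1 2.3 2.2
   vertex 2.6 1.5 0.4
   vertex 2.8 0.7 1.4
  endloop
 endfacet
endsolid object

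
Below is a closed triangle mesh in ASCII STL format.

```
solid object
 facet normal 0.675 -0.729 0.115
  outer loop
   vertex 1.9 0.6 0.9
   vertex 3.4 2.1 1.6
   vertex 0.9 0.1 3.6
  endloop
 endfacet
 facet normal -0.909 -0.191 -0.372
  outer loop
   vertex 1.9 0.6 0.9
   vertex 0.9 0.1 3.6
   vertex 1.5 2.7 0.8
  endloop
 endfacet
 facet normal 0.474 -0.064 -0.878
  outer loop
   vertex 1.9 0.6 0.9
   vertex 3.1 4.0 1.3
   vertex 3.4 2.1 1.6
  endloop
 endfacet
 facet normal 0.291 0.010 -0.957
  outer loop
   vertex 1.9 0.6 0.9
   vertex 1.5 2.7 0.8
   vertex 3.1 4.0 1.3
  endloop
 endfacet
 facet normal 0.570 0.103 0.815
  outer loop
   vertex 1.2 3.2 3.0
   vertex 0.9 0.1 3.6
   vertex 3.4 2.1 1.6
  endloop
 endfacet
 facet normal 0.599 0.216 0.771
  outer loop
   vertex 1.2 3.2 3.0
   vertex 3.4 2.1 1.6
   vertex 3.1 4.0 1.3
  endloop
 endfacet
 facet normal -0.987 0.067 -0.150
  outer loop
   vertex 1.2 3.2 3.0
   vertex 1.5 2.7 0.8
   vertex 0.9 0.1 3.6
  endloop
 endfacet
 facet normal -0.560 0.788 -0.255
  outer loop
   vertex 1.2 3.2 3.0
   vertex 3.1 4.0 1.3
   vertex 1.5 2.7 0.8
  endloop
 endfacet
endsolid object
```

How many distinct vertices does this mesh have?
6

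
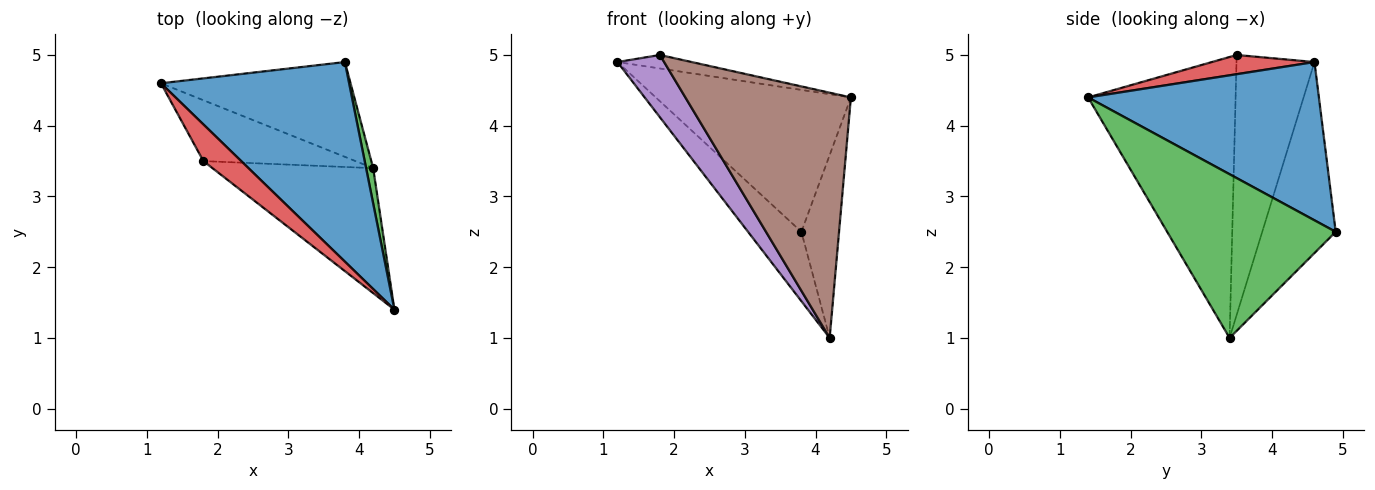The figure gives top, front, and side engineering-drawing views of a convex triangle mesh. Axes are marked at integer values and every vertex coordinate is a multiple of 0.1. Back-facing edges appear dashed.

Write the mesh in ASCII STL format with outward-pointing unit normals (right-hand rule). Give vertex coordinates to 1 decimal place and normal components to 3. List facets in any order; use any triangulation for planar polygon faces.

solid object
 facet normal 0.565 0.478 0.672
  outer loop
   vertex 3.8 4.9 2.5
   vertex 1.2 4.6 4.9
   vertex 4.5 1.4 4.4
  endloop
 endfacet
 facet normal -0.631 0.458 -0.626
  outer loop
   vertex 4.2 3.4 1.0
   vertex 1.2 4.6 4.9
   vertex 3.8 4.9 2.5
  endloop
 endfacet
 facet normal 0.975 0.218 0.042
  outer loop
   vertex 4.2 3.4 1.0
   vertex 3.8 4.9 2.5
   vertex 4.5 1.4 4.4
  endloop
 endfacet
 facet normal 0.431 0.312 0.847
  outer loop
   vertex 1.8 3.5 5.0
   vertex 4.5 1.4 4.4
   vertex 1.2 4.6 4.9
  endloop
 endfacet
 facet normal -0.767 -0.459 -0.449
  outer loop
   vertex 1.8 3.5 5.0
   vertex 1.2 4.6 4.9
   vertex 4.2 3.4 1.0
  endloop
 endfacet
 facet normal -0.622 -0.698 -0.356
  outer loop
   vertex 1.8 3.5 5.0
   vertex 4.2 3.4 1.0
   vertex 4.5 1.4 4.4
  endloop
 endfacet
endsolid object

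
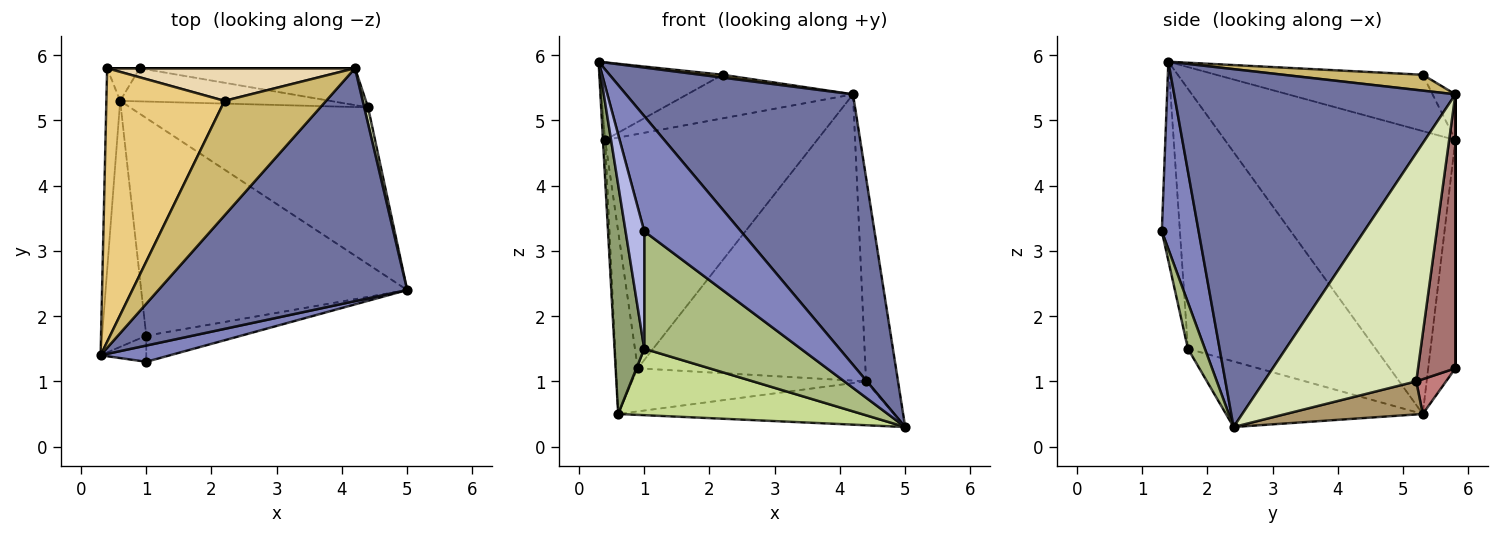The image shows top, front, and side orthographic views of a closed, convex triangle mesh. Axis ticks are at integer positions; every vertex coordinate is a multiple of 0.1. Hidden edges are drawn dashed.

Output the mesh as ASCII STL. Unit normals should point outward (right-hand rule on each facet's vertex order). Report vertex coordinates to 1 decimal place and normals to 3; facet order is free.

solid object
 facet normal 0.684 -0.553 0.476
  outer loop
   vertex 4.2 5.8 5.4
   vertex 0.3 1.4 5.9
   vertex 5.0 2.4 0.3
  endloop
 endfacet
 facet normal 0.353 -0.927 0.131
  outer loop
   vertex 1.0 1.3 3.3
   vertex 5.0 2.4 0.3
   vertex 0.3 1.4 5.9
  endloop
 endfacet
 facet normal -0.999 0.009 -0.049
  outer loop
   vertex 0.4 5.8 4.7
   vertex 0.6 5.3 0.5
   vertex 0.3 1.4 5.9
  endloop
 endfacet
 facet normal -0.687 -0.709 -0.158
  outer loop
   vertex 1.0 1.7 1.5
   vertex 1.0 1.3 3.3
   vertex 0.3 1.4 5.9
  endloop
 endfacet
 facet normal -0.974 -0.154 -0.165
  outer loop
   vertex 1.0 1.7 1.5
   vertex 0.3 1.4 5.9
   vertex 0.6 5.3 0.5
  endloop
 endfacet
 facet normal 0.105 -0.971 -0.216
  outer loop
   vertex 1.0 1.7 1.5
   vertex 5.0 2.4 0.3
   vertex 1.0 1.3 3.3
  endloop
 endfacet
 facet normal -0.230 -0.284 -0.931
  outer loop
   vertex 1.0 1.7 1.5
   vertex 0.6 5.3 0.5
   vertex 5.0 2.4 0.3
  endloop
 endfacet
 facet normal 0.979 0.206 0.016
  outer loop
   vertex 4.4 5.2 1.0
   vertex 4.2 5.8 5.4
   vertex 5.0 2.4 0.3
  endloop
 endfacet
 facet normal 0.133 0.267 -0.955
  outer loop
   vertex 4.4 5.2 1.0
   vertex 5.0 2.4 0.3
   vertex 0.6 5.3 0.5
  endloop
 endfacet
 facet normal 0.154 -0.025 0.988
  outer loop
   vertex 2.2 5.3 5.7
   vertex 0.3 1.4 5.9
   vertex 4.2 5.8 5.4
  endloop
 endfacet
 facet normal -0.417 0.248 0.874
  outer loop
   vertex 2.2 5.3 5.7
   vertex 0.4 5.8 4.7
   vertex 0.3 1.4 5.9
  endloop
 endfacet
 facet normal -0.110 0.796 0.595
  outer loop
   vertex 2.2 5.3 5.7
   vertex 4.2 5.8 5.4
   vertex 0.4 5.8 4.7
  endloop
 endfacet
 facet normal 0.161 0.979 -0.126
  outer loop
   vertex 0.9 5.8 1.2
   vertex 4.2 5.8 5.4
   vertex 4.4 5.2 1.0
  endloop
 endfacet
 facet normal 0.101 0.789 -0.606
  outer loop
   vertex 0.9 5.8 1.2
   vertex 4.4 5.2 1.0
   vertex 0.6 5.3 0.5
  endloop
 endfacet
 facet normal 0.000 1.000 0.000
  outer loop
   vertex 0.9 5.8 1.2
   vertex 0.4 5.8 4.7
   vertex 4.2 5.8 5.4
  endloop
 endfacet
 facet normal -0.776 0.621 -0.111
  outer loop
   vertex 0.9 5.8 1.2
   vertex 0.6 5.3 0.5
   vertex 0.4 5.8 4.7
  endloop
 endfacet
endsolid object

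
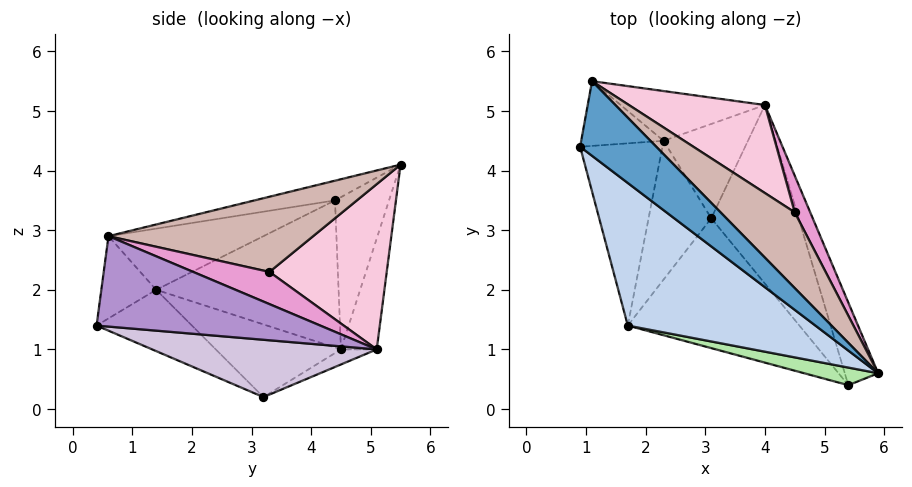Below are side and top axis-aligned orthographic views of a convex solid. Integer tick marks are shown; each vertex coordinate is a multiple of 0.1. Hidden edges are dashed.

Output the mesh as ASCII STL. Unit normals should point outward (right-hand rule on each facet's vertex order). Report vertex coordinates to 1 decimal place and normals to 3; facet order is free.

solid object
 facet normal -0.226 -0.435 0.872
  outer loop
   vertex 1.1 5.5 4.1
   vertex 0.9 4.4 3.5
   vertex 5.9 0.6 2.9
  endloop
 endfacet
 facet normal -0.271 -0.487 0.830
  outer loop
   vertex 1.7 1.4 2.0
   vertex 5.9 0.6 2.9
   vertex 0.9 4.4 3.5
  endloop
 endfacet
 facet normal -0.811 0.387 -0.439
  outer loop
   vertex 2.3 4.5 1.0
   vertex 0.9 4.4 3.5
   vertex 1.1 5.5 4.1
  endloop
 endfacet
 facet normal -0.873 0.011 -0.488
  outer loop
   vertex 2.3 4.5 1.0
   vertex 1.7 1.4 2.0
   vertex 0.9 4.4 3.5
  endloop
 endfacet
 facet normal -0.756 -0.064 -0.652
  outer loop
   vertex 2.3 4.5 1.0
   vertex 3.1 3.2 0.2
   vertex 1.7 1.4 2.0
  endloop
 endfacet
 facet normal -0.225 -0.953 0.202
  outer loop
   vertex 5.4 0.4 1.4
   vertex 5.9 0.6 2.9
   vertex 1.7 1.4 2.0
  endloop
 endfacet
 facet normal -0.278 -0.562 -0.779
  outer loop
   vertex 5.4 0.4 1.4
   vertex 1.7 1.4 2.0
   vertex 3.1 3.2 0.2
  endloop
 endfacet
 facet normal -0.157 0.446 -0.881
  outer loop
   vertex 4.0 5.1 1.0
   vertex 3.1 3.2 0.2
   vertex 2.3 4.5 1.0
  endloop
 endfacet
 facet normal 0.910 0.243 -0.336
  outer loop
   vertex 4.0 5.1 1.0
   vertex 5.9 0.6 2.9
   vertex 5.4 0.4 1.4
  endloop
 endfacet
 facet normal 0.546 0.092 -0.833
  outer loop
   vertex 4.0 5.1 1.0
   vertex 5.4 0.4 1.4
   vertex 3.1 3.2 0.2
  endloop
 endfacet
 facet normal -0.305 0.865 -0.397
  outer loop
   vertex 4.0 5.1 1.0
   vertex 2.3 4.5 1.0
   vertex 1.1 5.5 4.1
  endloop
 endfacet
 facet normal 0.630 0.465 0.622
  outer loop
   vertex 4.5 3.3 2.3
   vertex 1.1 5.5 4.1
   vertex 5.9 0.6 2.9
  endloop
 endfacet
 facet normal 0.785 0.491 0.378
  outer loop
   vertex 4.5 3.3 2.3
   vertex 5.9 0.6 2.9
   vertex 4.0 5.1 1.0
  endloop
 endfacet
 facet normal 0.640 0.559 0.527
  outer loop
   vertex 4.5 3.3 2.3
   vertex 4.0 5.1 1.0
   vertex 1.1 5.5 4.1
  endloop
 endfacet
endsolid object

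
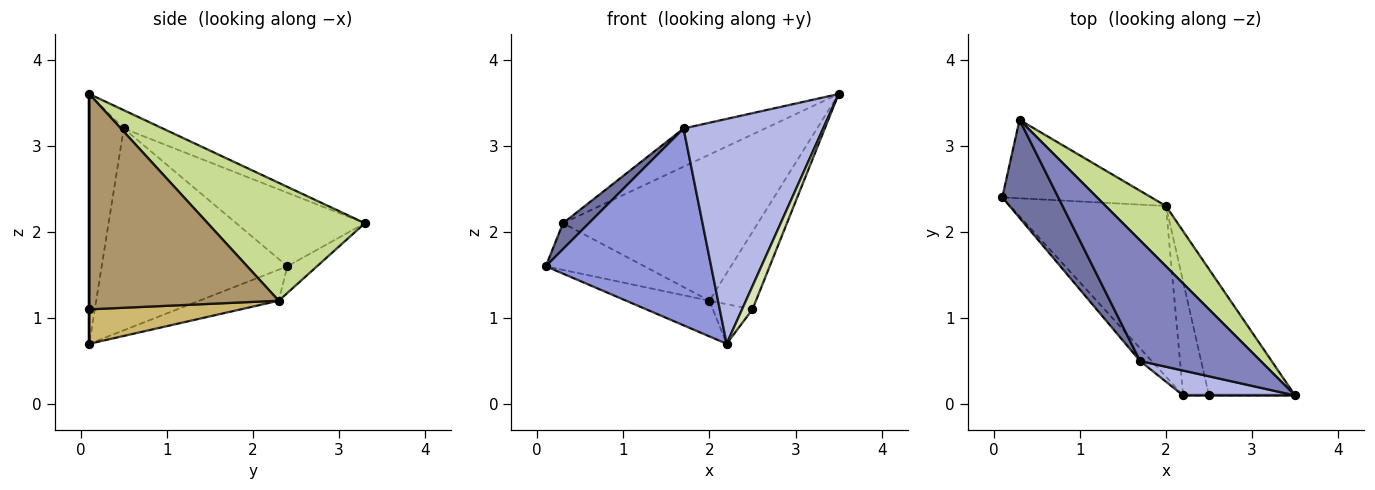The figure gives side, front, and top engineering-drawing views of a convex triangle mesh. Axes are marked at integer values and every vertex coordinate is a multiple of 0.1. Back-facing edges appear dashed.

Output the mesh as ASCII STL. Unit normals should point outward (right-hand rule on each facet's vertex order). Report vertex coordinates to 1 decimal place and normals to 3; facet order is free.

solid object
 facet normal -0.786 -0.158 0.598
  outer loop
   vertex 1.7 0.5 3.2
   vertex 0.3 3.3 2.1
   vertex 0.1 2.4 1.6
  endloop
 endfacet
 facet normal -0.143 0.299 0.943
  outer loop
   vertex 1.7 0.5 3.2
   vertex 3.5 0.1 3.6
   vertex 0.3 3.3 2.1
  endloop
 endfacet
 facet normal -0.746 -0.664 -0.043
  outer loop
   vertex 1.7 0.5 3.2
   vertex 0.1 2.4 1.6
   vertex 2.2 0.1 0.7
  endloop
 endfacet
 facet normal -0.238 -0.965 0.107
  outer loop
   vertex 1.7 0.5 3.2
   vertex 2.2 0.1 0.7
   vertex 3.5 0.1 3.6
  endloop
 endfacet
 facet normal -0.152 0.506 -0.849
  outer loop
   vertex 2.0 2.3 1.2
   vertex 0.1 2.4 1.6
   vertex 0.3 3.3 2.1
  endloop
 endfacet
 facet normal -0.192 0.201 -0.961
  outer loop
   vertex 2.0 2.3 1.2
   vertex 2.2 0.1 0.7
   vertex 0.1 2.4 1.6
  endloop
 endfacet
 facet normal 0.598 0.741 0.306
  outer loop
   vertex 2.0 2.3 1.2
   vertex 0.3 3.3 2.1
   vertex 3.5 0.1 3.6
  endloop
 endfacet
 facet normal 0.000 -1.000 0.000
  outer loop
   vertex 2.5 0.1 1.1
   vertex 3.5 0.1 3.6
   vertex 2.2 0.1 0.7
  endloop
 endfacet
 facet normal 0.905 0.222 -0.362
  outer loop
   vertex 2.5 0.1 1.1
   vertex 2.0 2.3 1.2
   vertex 3.5 0.1 3.6
  endloop
 endfacet
 facet normal 0.783 0.205 -0.587
  outer loop
   vertex 2.5 0.1 1.1
   vertex 2.2 0.1 0.7
   vertex 2.0 2.3 1.2
  endloop
 endfacet
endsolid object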